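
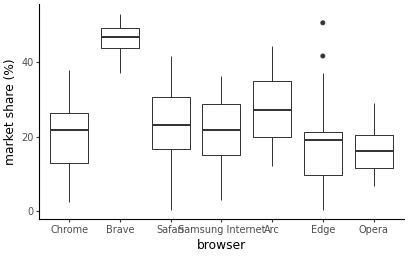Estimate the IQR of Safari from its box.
≈ 15

Q3 ≈ 30, Q1 ≈ 15; IQR ≈ 15.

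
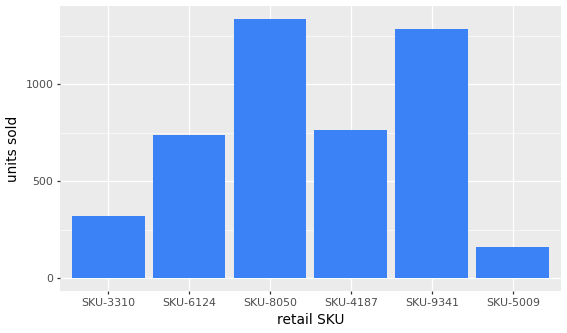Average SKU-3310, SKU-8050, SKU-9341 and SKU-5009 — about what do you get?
(400 + 1400 + 1200 + 200) / 4 ≈ 800.

≈ 800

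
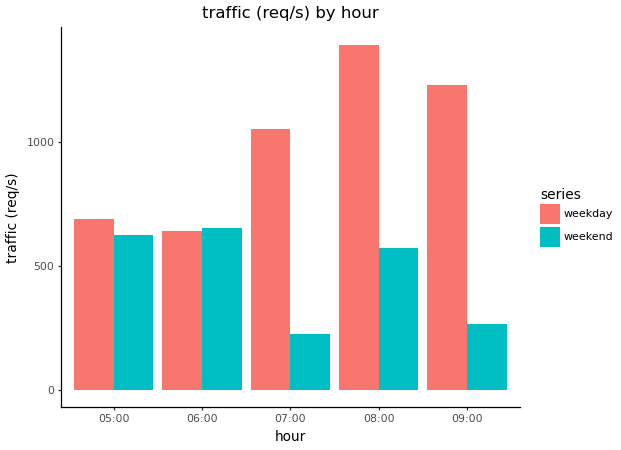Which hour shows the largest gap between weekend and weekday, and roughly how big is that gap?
09:00, ≈ 1000 req/s

09:00: weekend ≈ 200, weekday ≈ 1200 → gap ≈ 1000. Next-largest (07:00) is only ≈ 800.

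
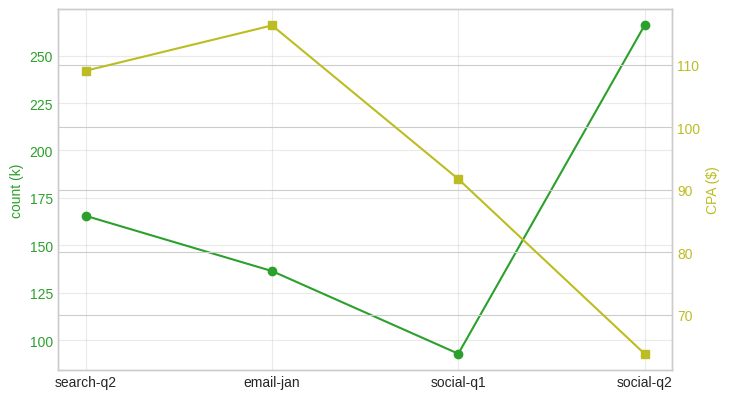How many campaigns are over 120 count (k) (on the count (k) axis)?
3

Above 120: search-q2, email-jan, social-q2.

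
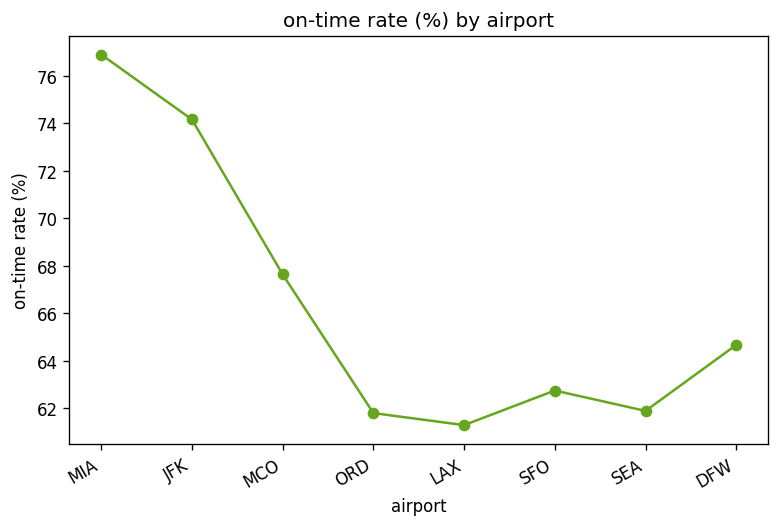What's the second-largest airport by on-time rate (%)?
JFK

Top 3: MIA ≈ 76, JFK ≈ 74, MCO ≈ 68.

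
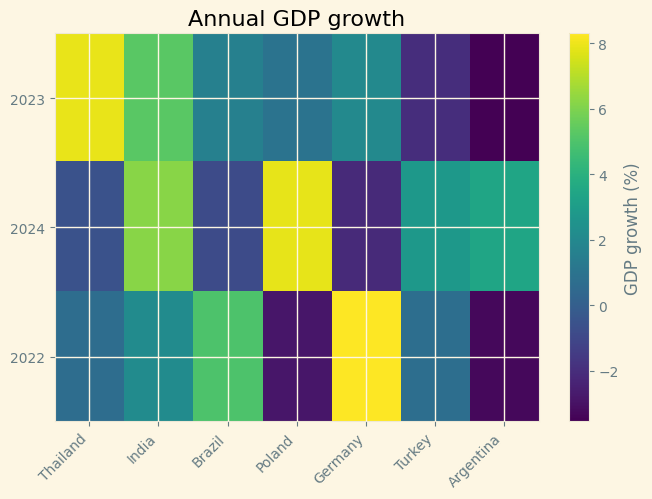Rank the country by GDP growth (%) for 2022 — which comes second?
Top 3 for 2022: Germany ≈ 8, Brazil ≈ 5, India ≈ 2.

Brazil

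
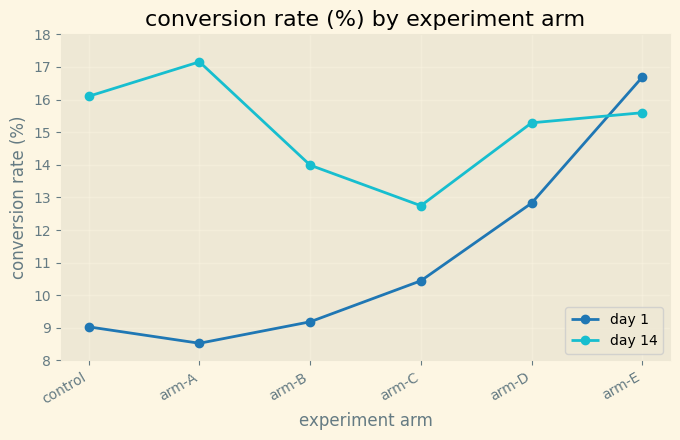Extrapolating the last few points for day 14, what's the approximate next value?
≈ 17.5

Last three: 13, 15, 16 → slope ≈ 1.5/step → next ≈ 17.5.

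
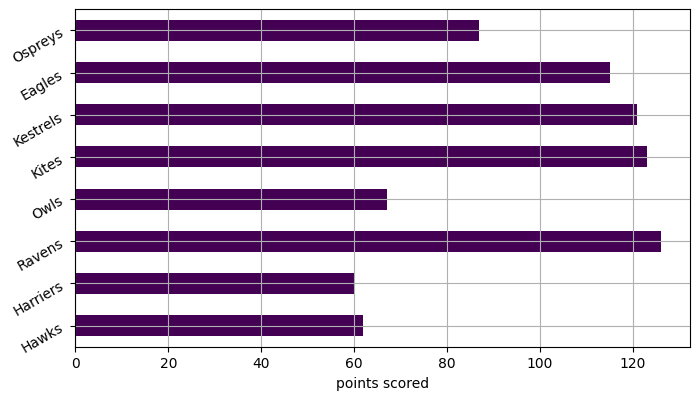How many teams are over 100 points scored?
Above 100: Ravens, Kites, Kestrels, Eagles.

4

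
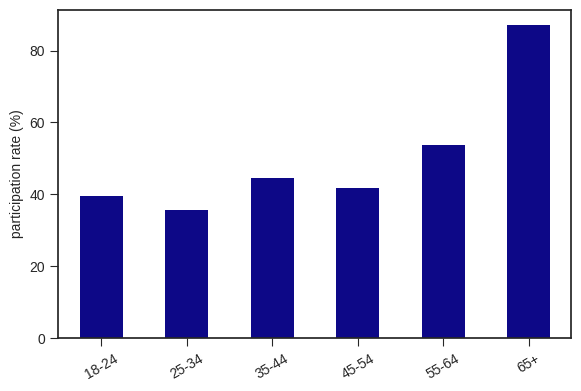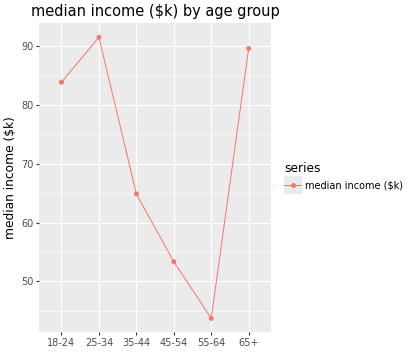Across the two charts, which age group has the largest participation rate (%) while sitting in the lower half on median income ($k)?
Chart 2 median median income ($k) ≈ 70; below-median age groups: 35-44, 45-54, 55-64. Among those, 55-64 has the highest participation rate (%) (≈ 50).

55-64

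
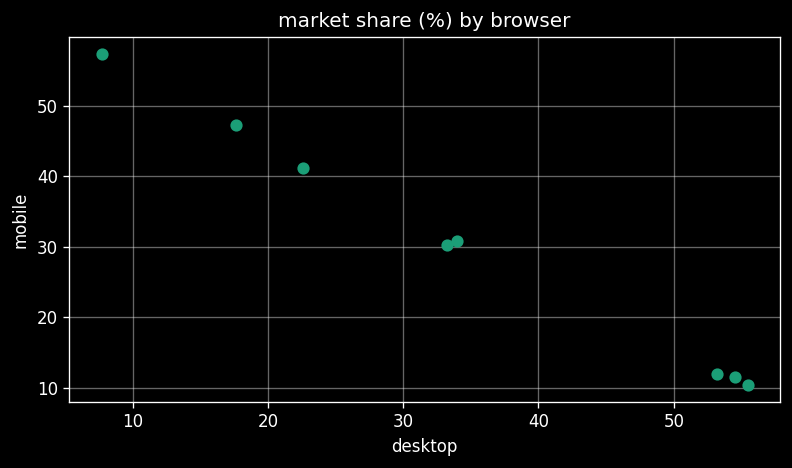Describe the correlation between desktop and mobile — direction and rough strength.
Points are negatively correlated; strong (|r| ≈ 1.0).

negative, strong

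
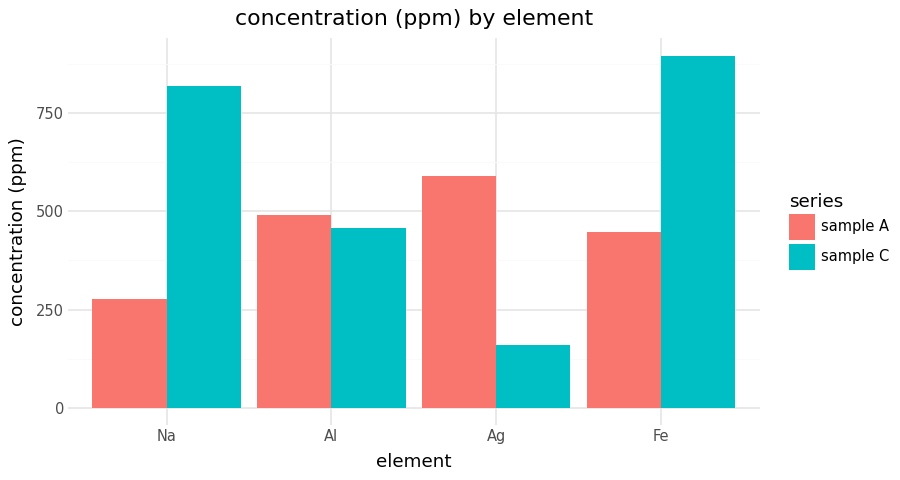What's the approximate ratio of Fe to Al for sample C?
Fe ≈ 900, Al ≈ 500; 900/500 ≈ 1.8.

≈ 1.8×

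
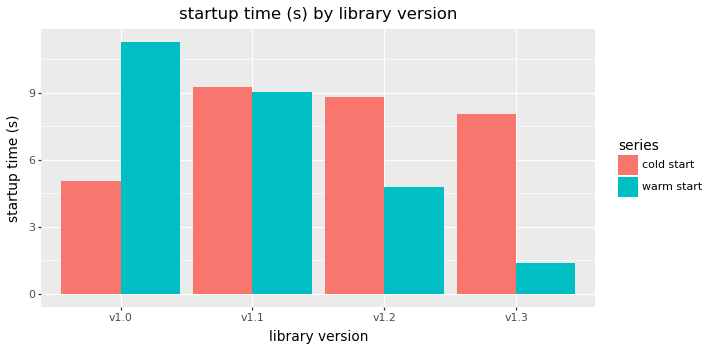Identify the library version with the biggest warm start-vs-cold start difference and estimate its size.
v1.3, ≈ 7 s

v1.3: warm start ≈ 1, cold start ≈ 8 → gap ≈ 7. Next-largest (v1.0) is only ≈ 6.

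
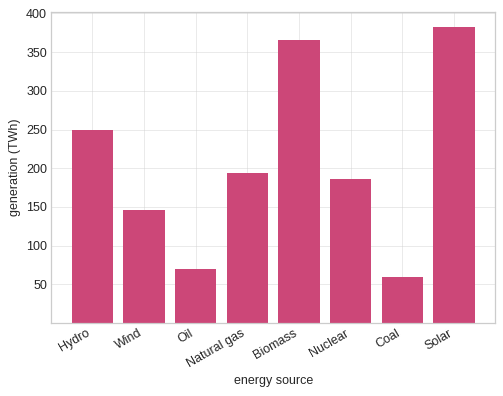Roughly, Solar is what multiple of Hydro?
Solar ≈ 400, Hydro ≈ 250; 400/250 ≈ 1.6.

≈ 1.6×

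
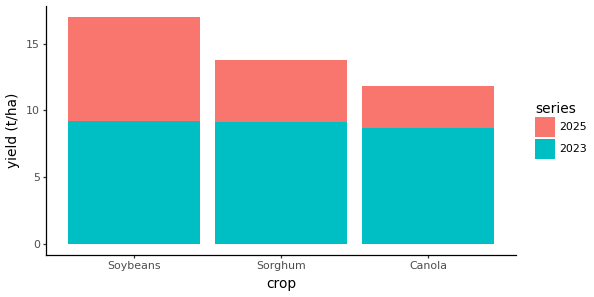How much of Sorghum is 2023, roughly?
2023 top ≈ 10, bottom ≈ 0; segment ≈ 10.

≈ 10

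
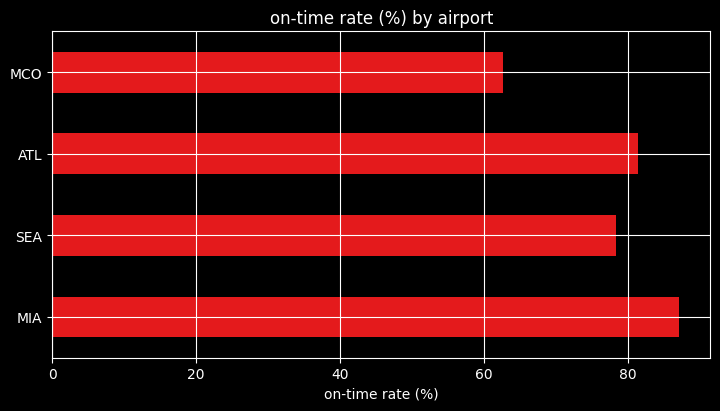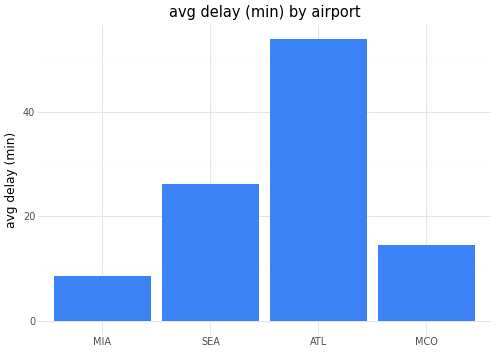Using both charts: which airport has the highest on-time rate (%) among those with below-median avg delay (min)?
Chart 2 median avg delay (min) ≈ 20; below-median airports: MIA, MCO. Among those, MIA has the highest on-time rate (%) (≈ 90).

MIA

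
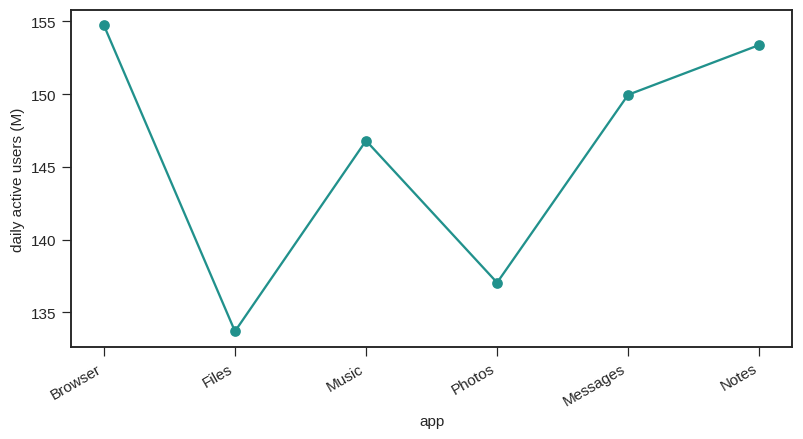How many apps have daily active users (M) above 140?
4

Above 140: Browser, Music, Messages, Notes.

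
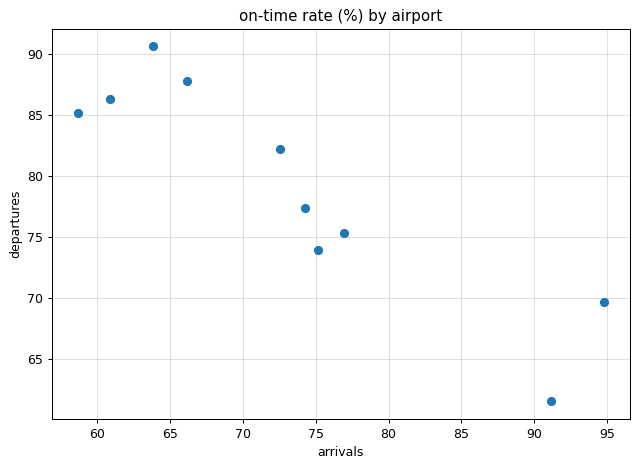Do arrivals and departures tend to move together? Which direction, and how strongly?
negative, strong

Points are negatively correlated; strong (|r| ≈ 0.9).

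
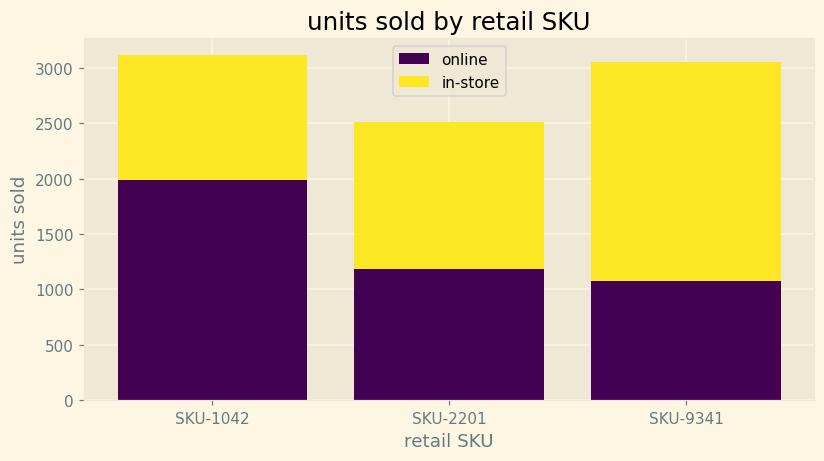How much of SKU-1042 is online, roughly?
≈ 2000

online top ≈ 2000, bottom ≈ 0; segment ≈ 2000.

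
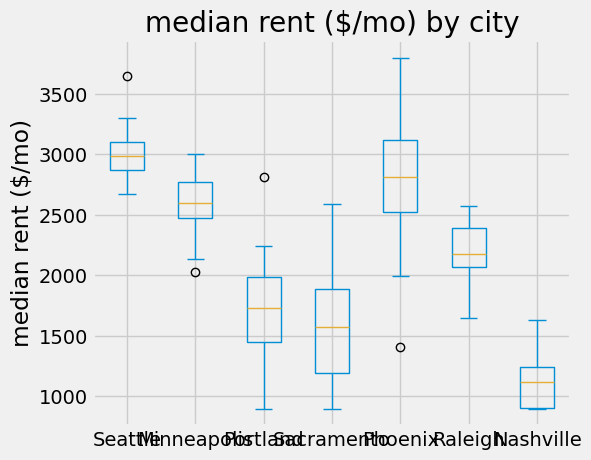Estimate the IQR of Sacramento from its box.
Q3 ≈ 1800, Q1 ≈ 1200; IQR ≈ 600.

≈ 600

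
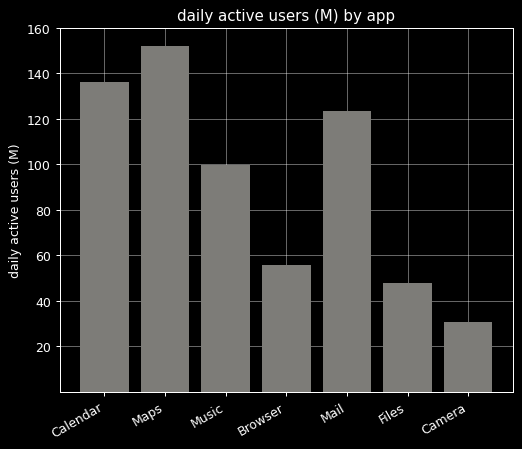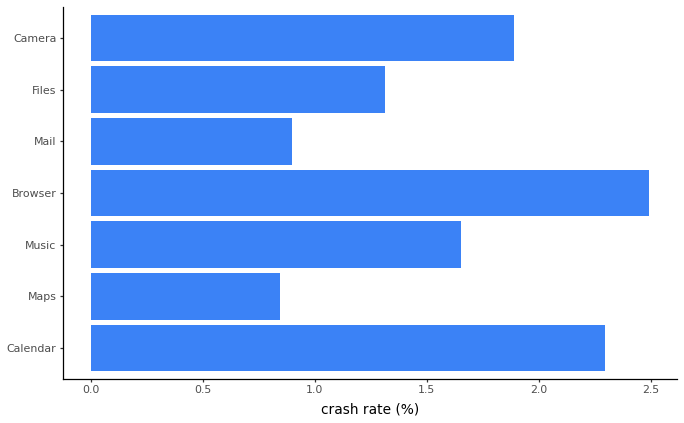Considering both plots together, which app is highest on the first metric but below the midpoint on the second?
Chart 2 median crash rate (%) ≈ 1.5; below-median apps: Maps, Mail, Files. Among those, Maps has the highest daily active users (M) (≈ 160).

Maps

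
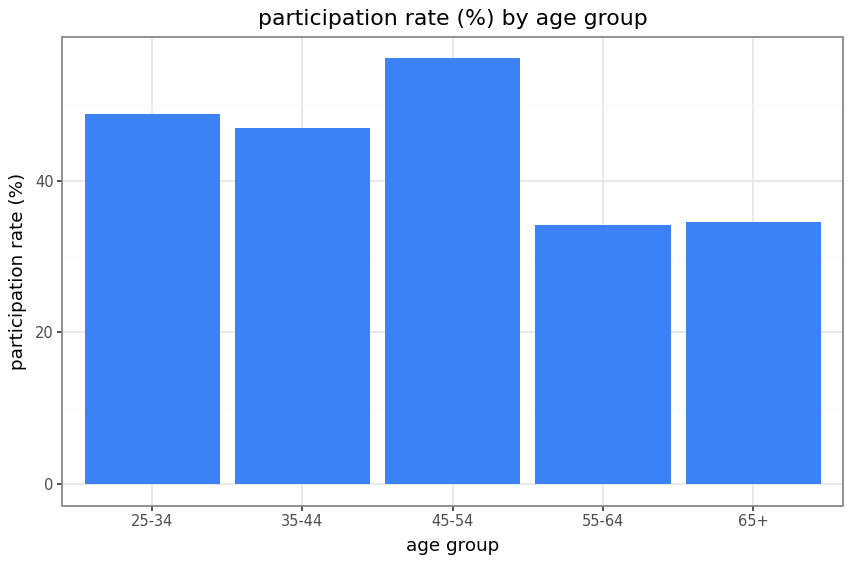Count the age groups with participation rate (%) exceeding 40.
Above 40: 25-34, 35-44, 45-54.

3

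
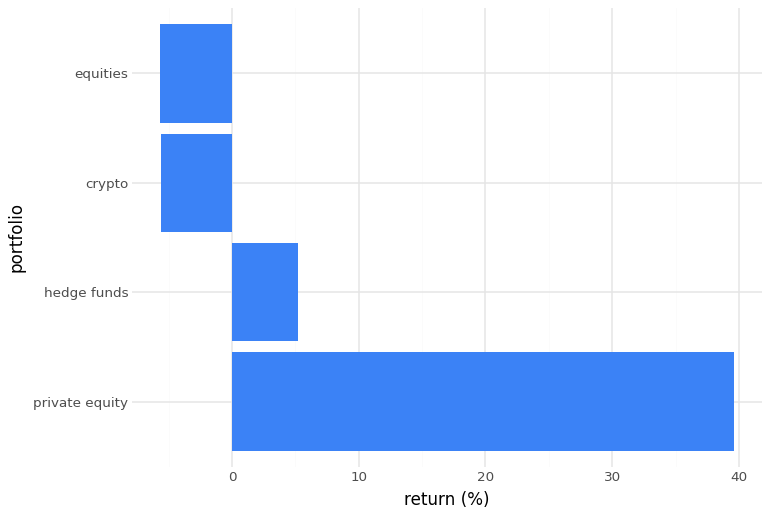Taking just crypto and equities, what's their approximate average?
(-5 + -5) / 2 ≈ -5.

≈ -5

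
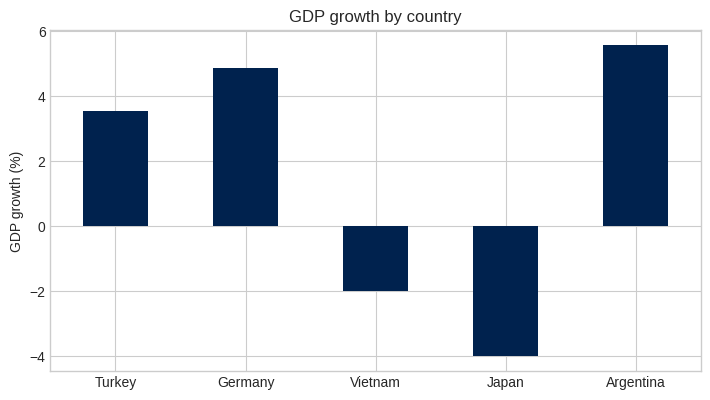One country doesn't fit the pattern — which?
Japan

Japan ≈ -4; the rest sit between ≈ -2 and ≈ 6.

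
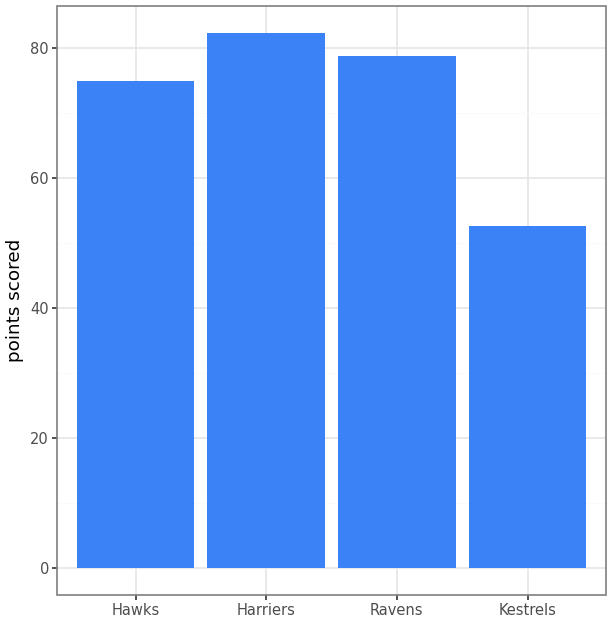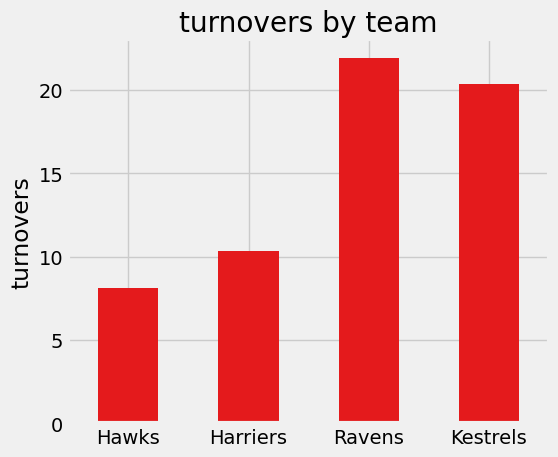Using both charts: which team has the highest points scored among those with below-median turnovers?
Harriers

Chart 2 median turnovers ≈ 15; below-median teams: Hawks, Harriers. Among those, Harriers has the highest points scored (≈ 80).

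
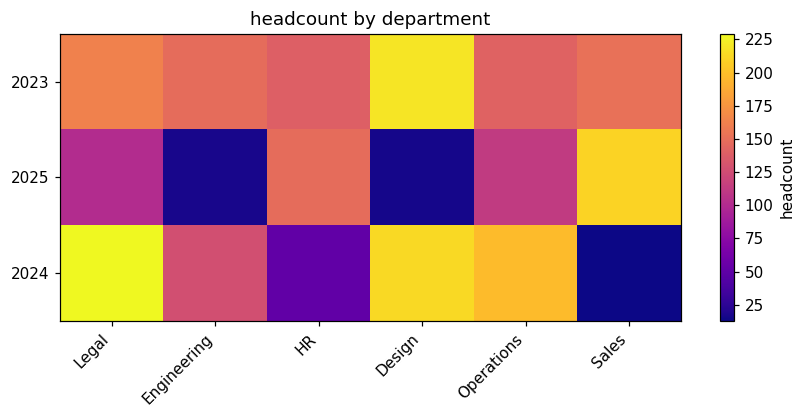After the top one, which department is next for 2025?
Top 3 for 2025: Sales ≈ 200, HR ≈ 140, Operations ≈ 120.

HR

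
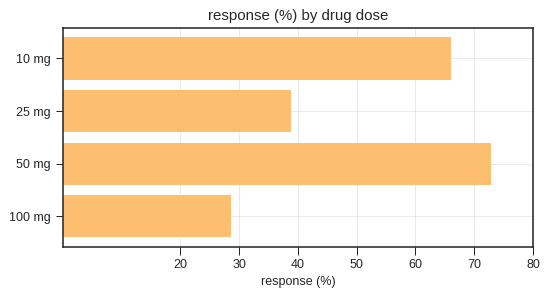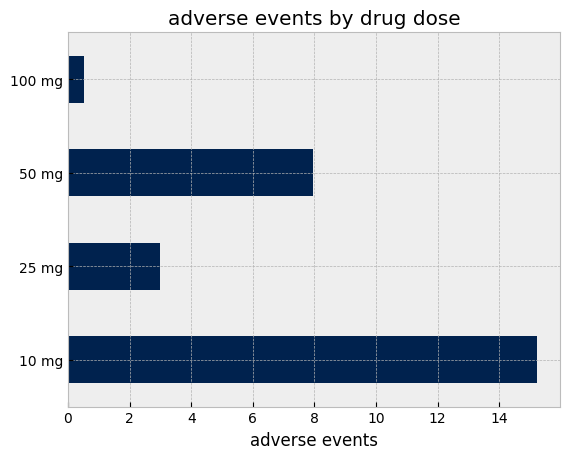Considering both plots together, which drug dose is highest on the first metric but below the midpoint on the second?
Chart 2 median adverse events ≈ 6; below-median drug doses: 25 mg, 100 mg. Among those, 25 mg has the highest response (%) (≈ 40).

25 mg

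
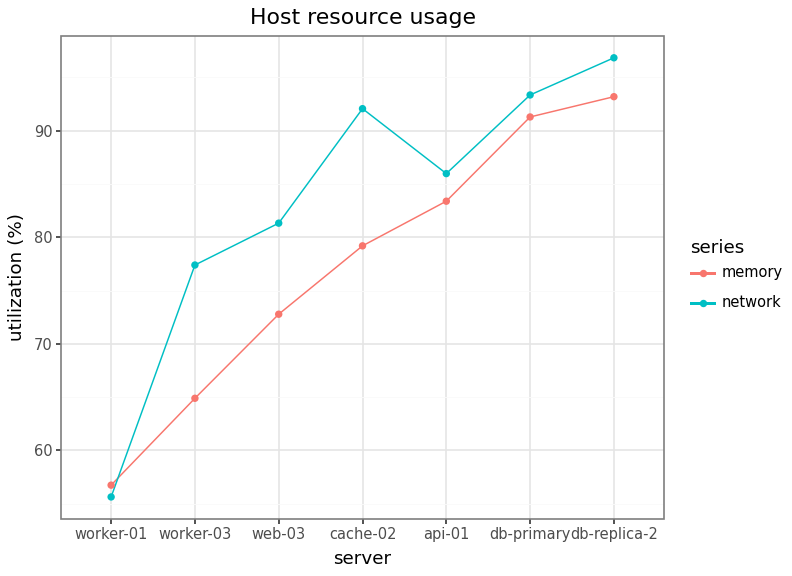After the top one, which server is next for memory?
db-primary

Top 3 for memory: db-replica-2 ≈ 95, db-primary ≈ 90, api-01 ≈ 85.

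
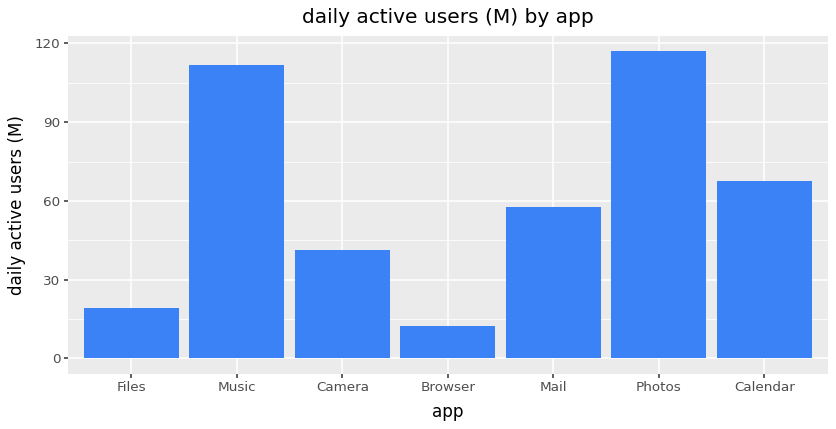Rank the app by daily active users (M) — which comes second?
Top 3: Photos ≈ 120, Music ≈ 110, Calendar ≈ 70.

Music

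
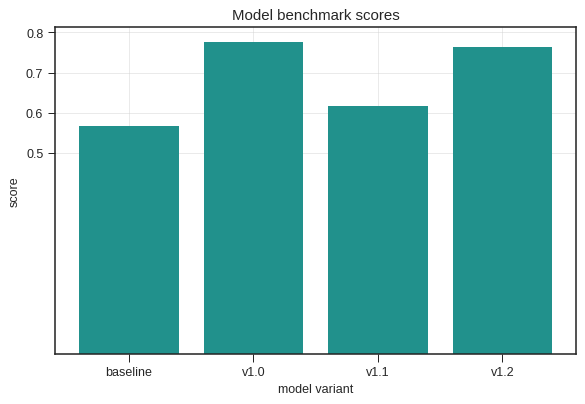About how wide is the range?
≈ 0.2

Max v1.0 ≈ 0.8, min baseline ≈ 0.6; range ≈ 0.2.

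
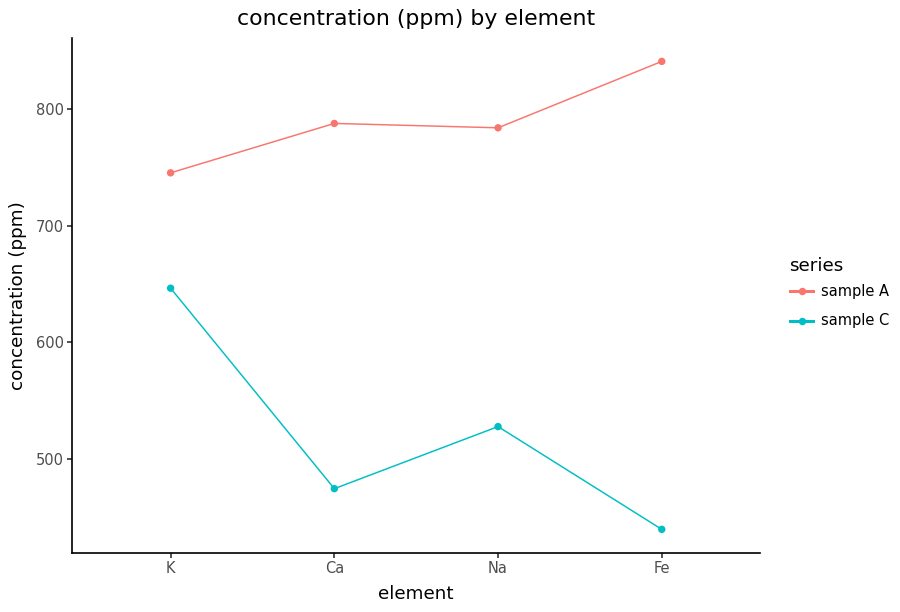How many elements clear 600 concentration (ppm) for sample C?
Above 600: K.

1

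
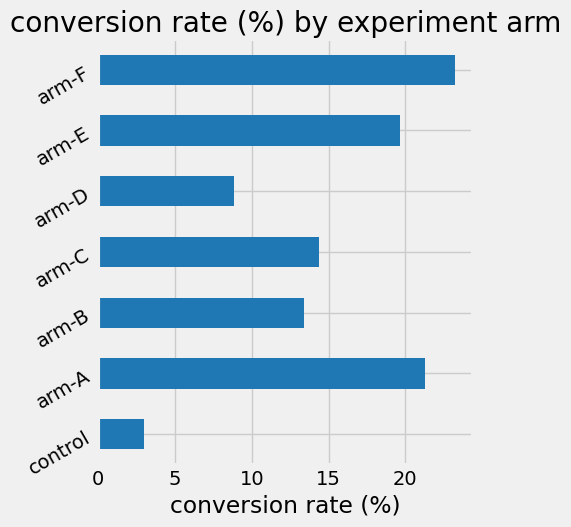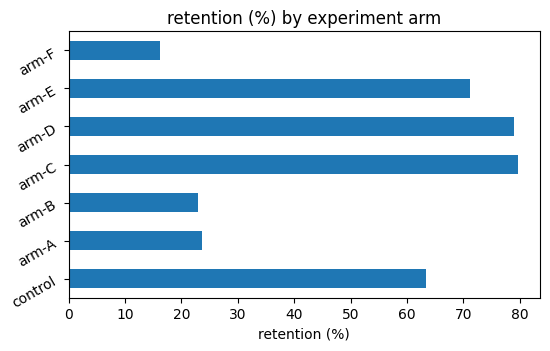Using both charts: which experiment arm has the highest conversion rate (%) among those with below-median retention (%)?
arm-F

Chart 2 median retention (%) ≈ 60; below-median experiment arms: arm-A, arm-B, arm-F. Among those, arm-F has the highest conversion rate (%) (≈ 25).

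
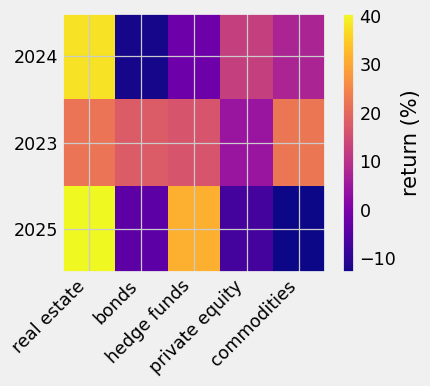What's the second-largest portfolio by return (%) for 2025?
hedge funds

Top 3 for 2025: real estate ≈ 40, hedge funds ≈ 30, bonds ≈ -5.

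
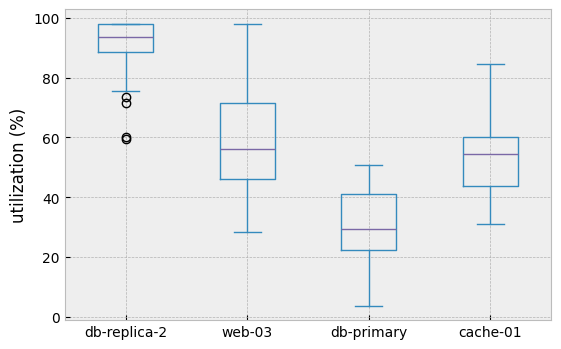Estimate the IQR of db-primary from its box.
≈ 20

Q3 ≈ 40, Q1 ≈ 20; IQR ≈ 20.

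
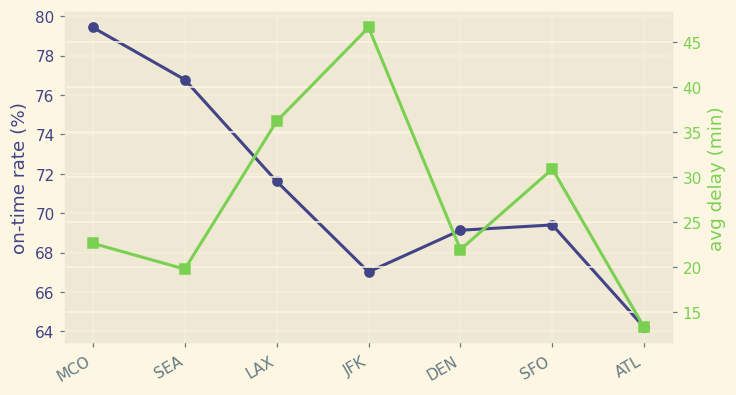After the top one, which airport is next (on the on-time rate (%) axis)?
Top 3 (on the on-time rate (%) axis): MCO ≈ 80, SEA ≈ 76, LAX ≈ 72.

SEA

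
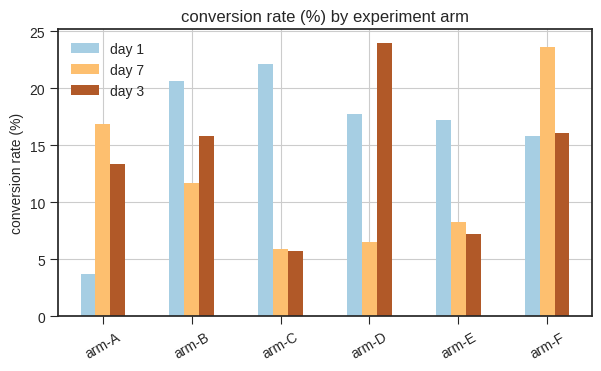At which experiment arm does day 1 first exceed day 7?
arm-B

arm-A: day 1 ≈ 4 vs day 7 ≈ 16 (not yet); arm-B: day 1 ≈ 20 vs day 7 ≈ 12 (first crossover).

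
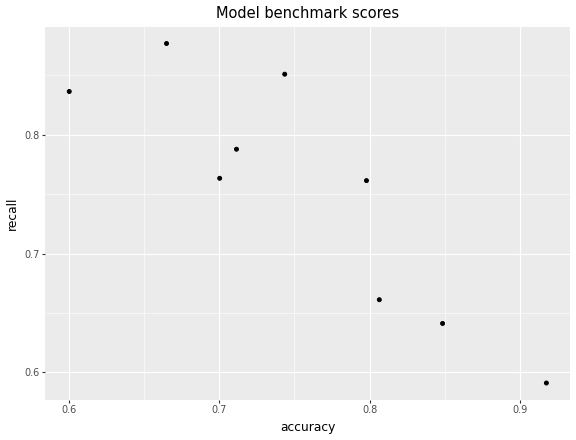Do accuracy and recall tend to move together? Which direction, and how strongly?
Points are negatively correlated; strong (|r| ≈ 0.9).

negative, strong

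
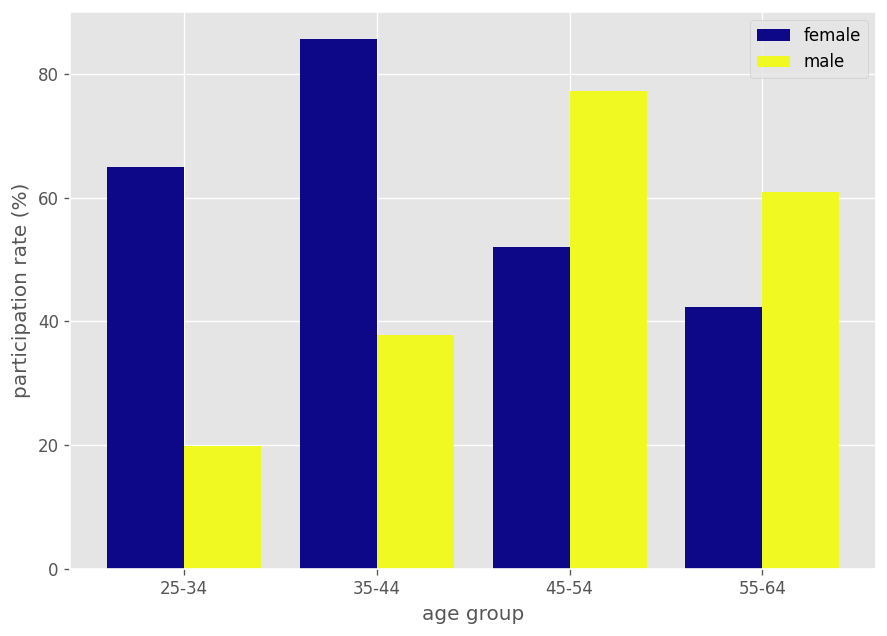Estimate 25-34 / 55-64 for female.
≈ 1.5×

25-34 ≈ 60, 55-64 ≈ 40; 60/40 ≈ 1.5.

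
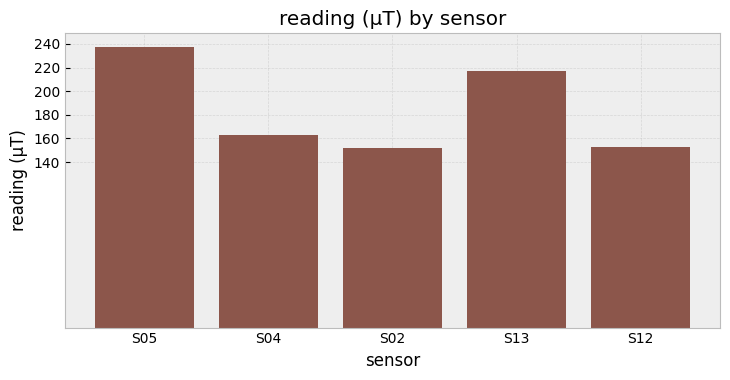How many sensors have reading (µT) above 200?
2

Above 200: S05, S13.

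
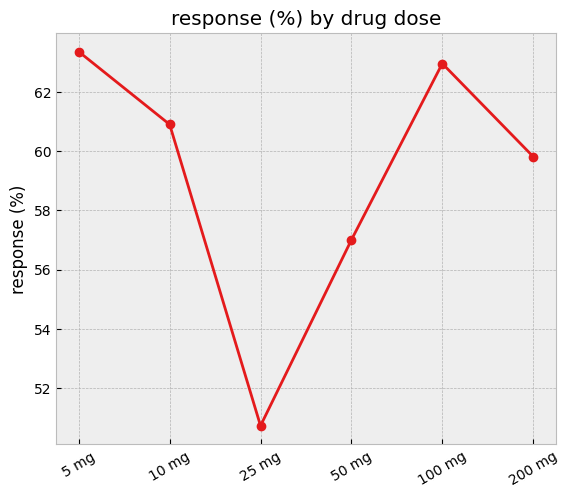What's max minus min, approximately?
Max 5 mg ≈ 64, min 25 mg ≈ 50; range ≈ 14.

≈ 14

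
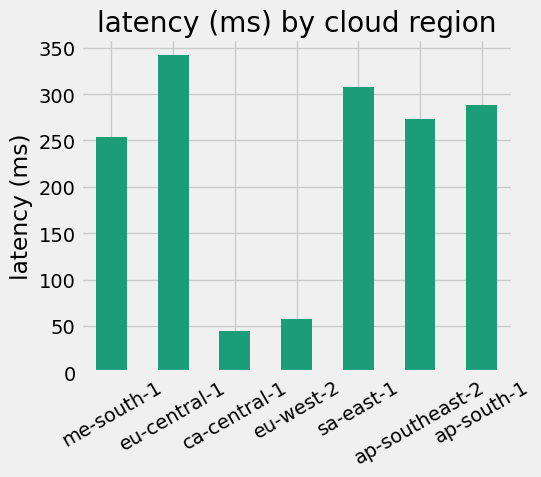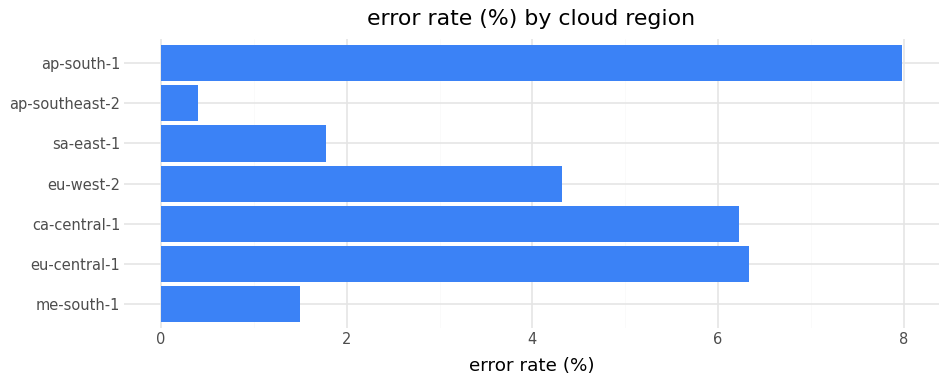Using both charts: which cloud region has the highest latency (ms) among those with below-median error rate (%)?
Chart 2 median error rate (%) ≈ 4; below-median cloud regions: me-south-1, sa-east-1, ap-southeast-2. Among those, sa-east-1 has the highest latency (ms) (≈ 300).

sa-east-1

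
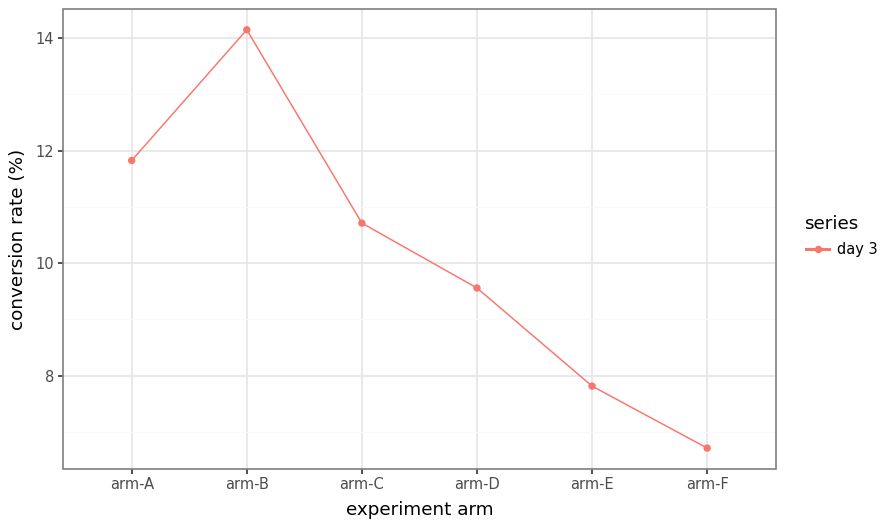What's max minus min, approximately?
≈ 7

Max arm-B ≈ 14, min arm-F ≈ 7; range ≈ 7.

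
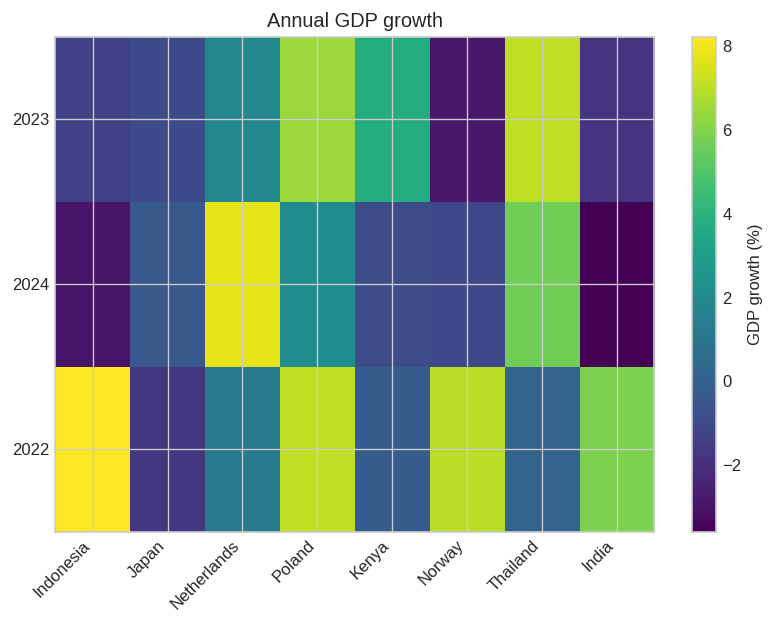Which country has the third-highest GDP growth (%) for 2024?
Top 4 for 2024: Netherlands ≈ 8, Thailand ≈ 6, Poland ≈ 2, Japan ≈ 0.

Poland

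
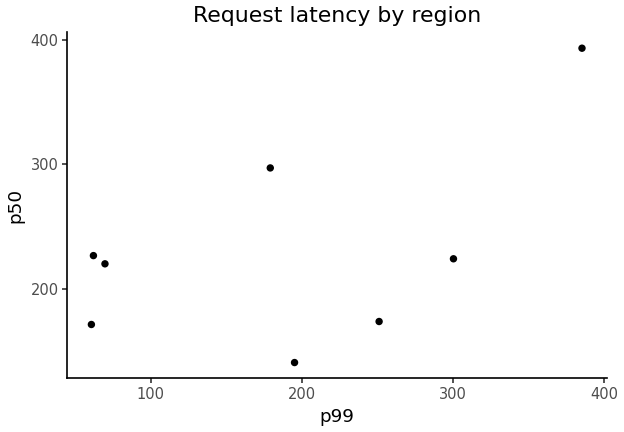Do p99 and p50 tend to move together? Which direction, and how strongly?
positive, moderate

Points are positively correlated; moderate (|r| ≈ 0.5).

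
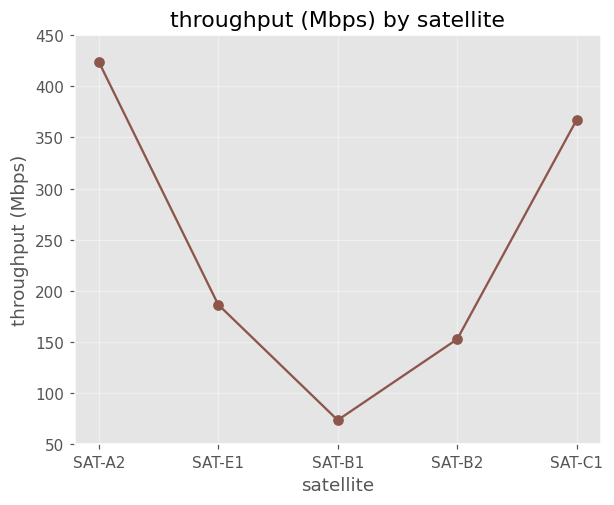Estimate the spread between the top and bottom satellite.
Max SAT-A2 ≈ 400, min SAT-B1 ≈ 50; range ≈ 350.

≈ 350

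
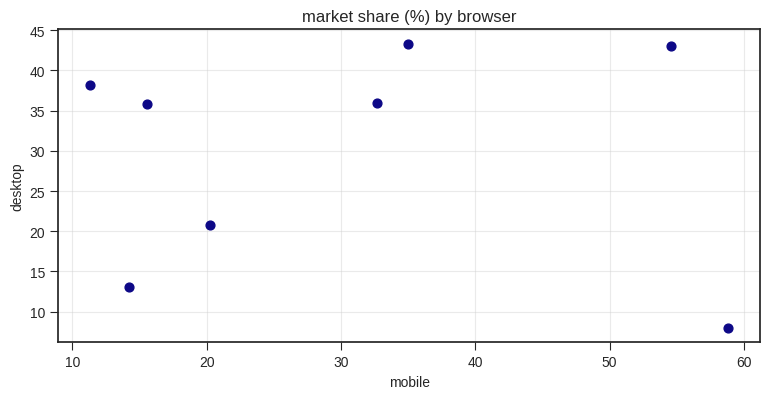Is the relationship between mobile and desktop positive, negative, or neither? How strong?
Points are roughly uncorrelated; weak (|r| ≈ 0.1).

no clear correlation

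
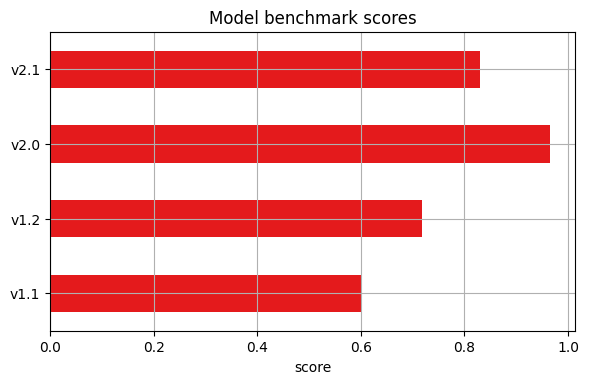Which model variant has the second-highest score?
v2.1

Top 3: v2.0 ≈ 1.0, v2.1 ≈ 0.8, v1.2 ≈ 0.7.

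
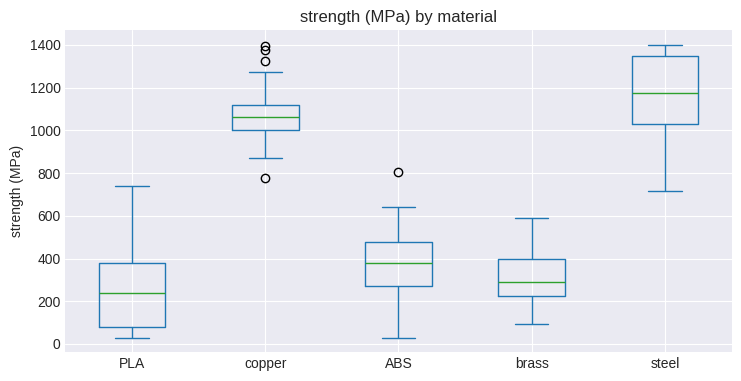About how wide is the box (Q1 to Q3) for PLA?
Q3 ≈ 400, Q1 ≈ 100; IQR ≈ 300.

≈ 300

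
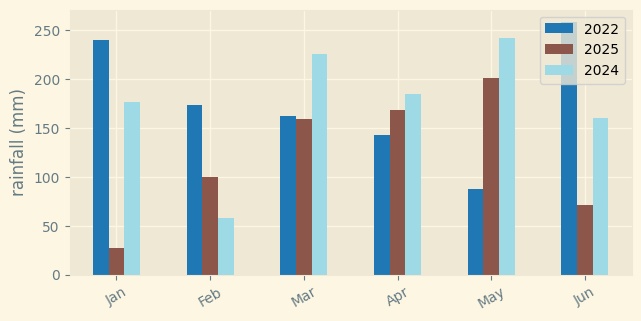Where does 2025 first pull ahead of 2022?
Apr

Mar: 2025 ≈ 150 vs 2022 ≈ 150 (not yet); Apr: 2025 ≈ 175 vs 2022 ≈ 150 (first crossover).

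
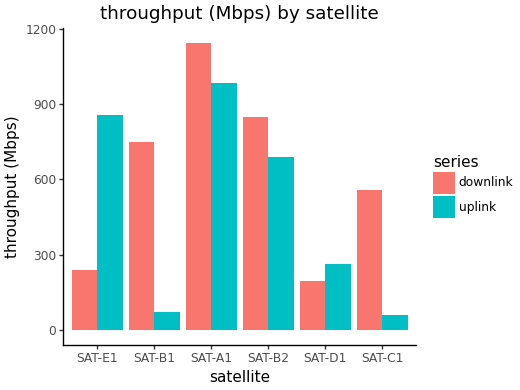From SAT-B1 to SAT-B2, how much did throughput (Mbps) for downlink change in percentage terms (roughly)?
SAT-B1 ≈ 700, SAT-B2 ≈ 800; (800 − 700) / 700 ≈ +14.3%.

≈ +14.3%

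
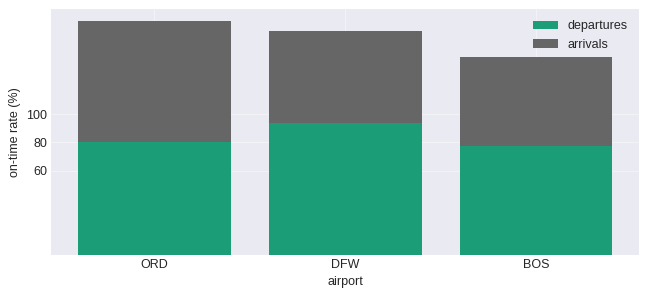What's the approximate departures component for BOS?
≈ 80

departures top ≈ 80, bottom ≈ 0; segment ≈ 80.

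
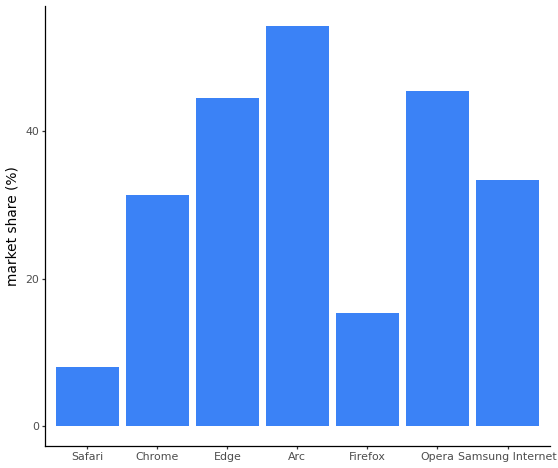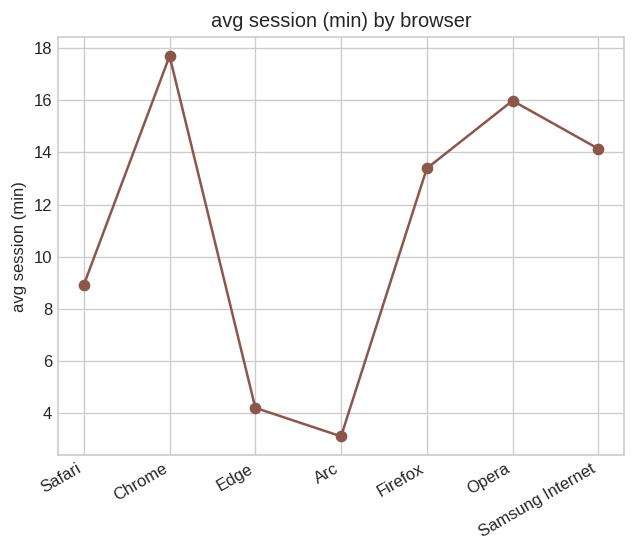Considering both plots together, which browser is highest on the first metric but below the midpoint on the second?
Chart 2 median avg session (min) ≈ 14; below-median browsers: Safari, Edge, Arc. Among those, Arc has the highest market share (%) (≈ 55).

Arc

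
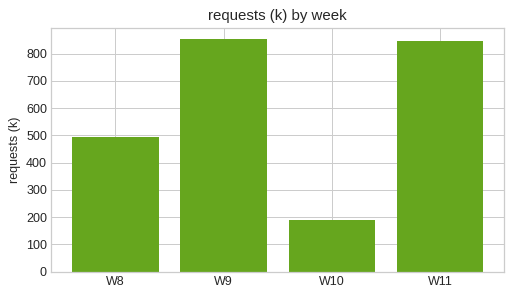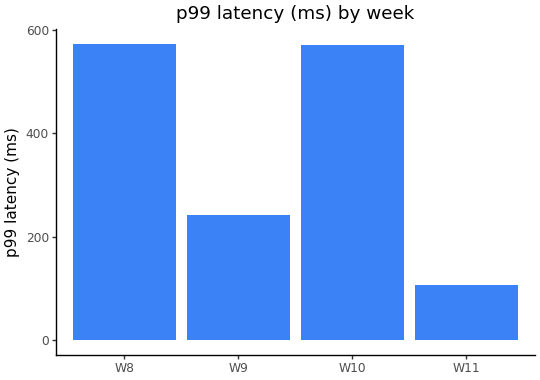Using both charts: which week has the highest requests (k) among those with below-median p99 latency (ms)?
W9

Chart 2 median p99 latency (ms) ≈ 400; below-median weeks: W9, W11. Among those, W9 has the highest requests (k) (≈ 900).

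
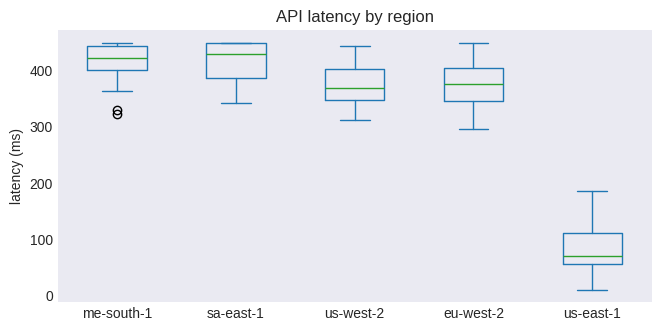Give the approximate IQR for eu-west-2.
≈ 50

Q3 ≈ 400, Q1 ≈ 350; IQR ≈ 50.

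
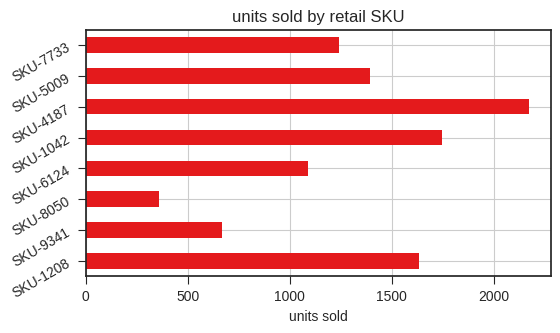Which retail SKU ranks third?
Top 4: SKU-4187 ≈ 2200, SKU-1042 ≈ 1800, SKU-1208 ≈ 1600, SKU-5009 ≈ 1400.

SKU-1208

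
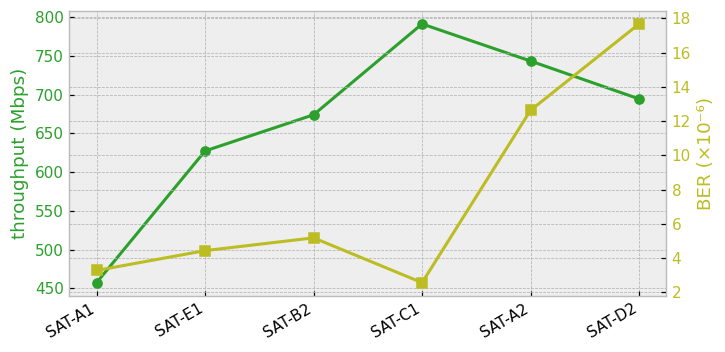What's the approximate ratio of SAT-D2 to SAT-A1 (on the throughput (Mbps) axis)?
≈ 1.56×

SAT-D2 ≈ 700, SAT-A1 ≈ 450; 700/450 ≈ 1.56.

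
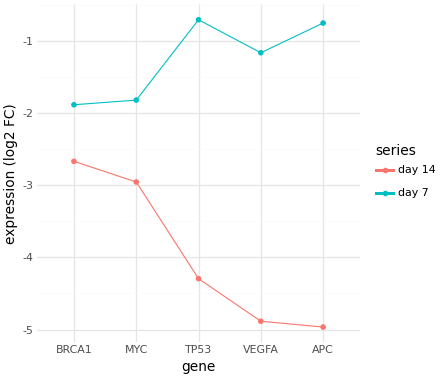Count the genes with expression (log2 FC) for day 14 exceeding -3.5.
Above -3.5: BRCA1, MYC.

2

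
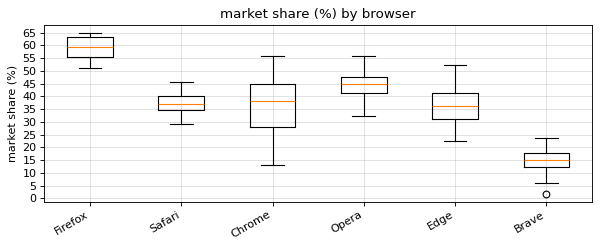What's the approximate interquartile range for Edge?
≈ 10

Q3 ≈ 40, Q1 ≈ 30; IQR ≈ 10.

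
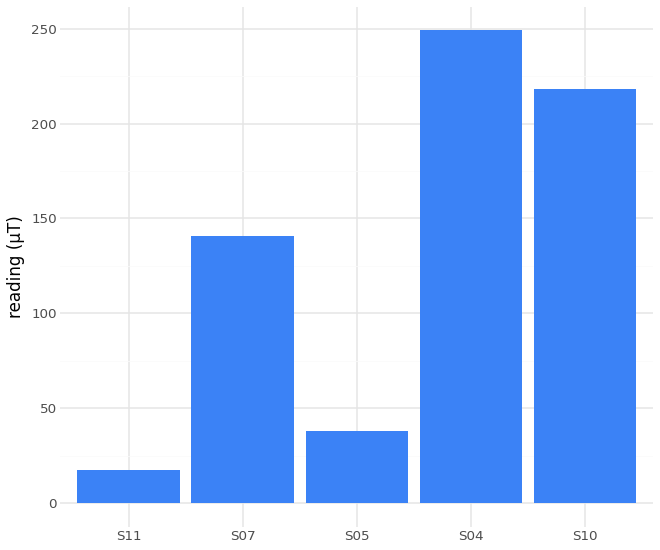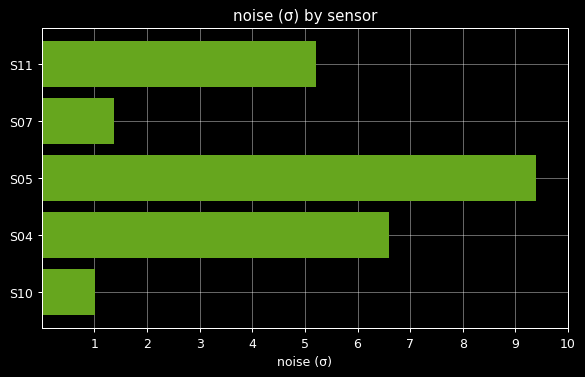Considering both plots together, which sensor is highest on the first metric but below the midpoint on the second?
Chart 2 median noise (σ) ≈ 5; below-median sensors: S07, S10. Among those, S10 has the highest reading (µT) (≈ 225).

S10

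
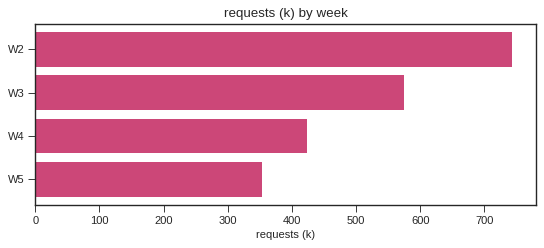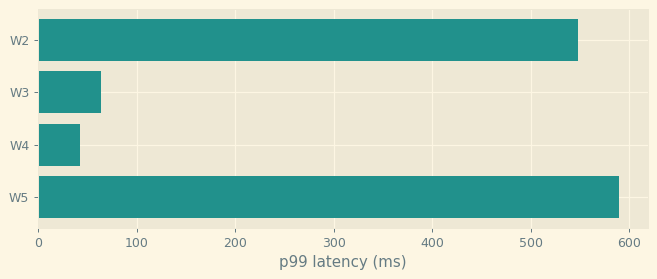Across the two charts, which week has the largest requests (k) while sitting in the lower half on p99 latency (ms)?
Chart 2 median p99 latency (ms) ≈ 300; below-median weeks: W3, W4. Among those, W3 has the highest requests (k) (≈ 600).

W3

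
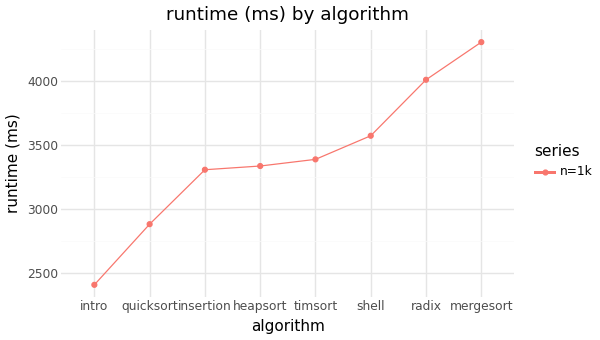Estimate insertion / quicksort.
insertion ≈ 3400, quicksort ≈ 2800; 3400/2800 ≈ 1.21.

≈ 1.21×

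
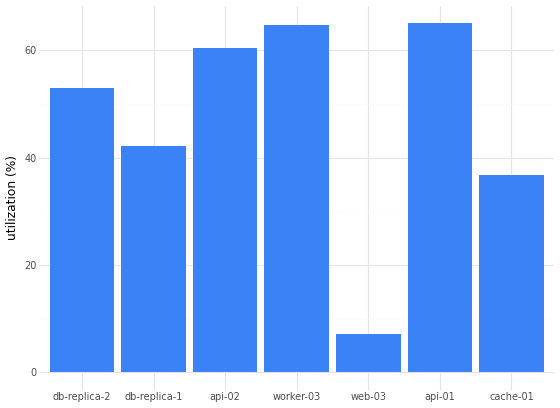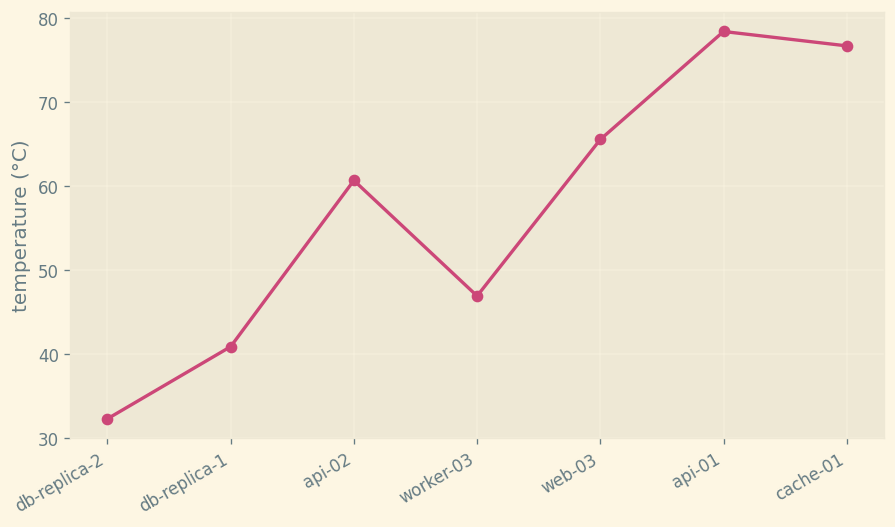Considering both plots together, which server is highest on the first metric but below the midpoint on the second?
Chart 2 median temperature (°C) ≈ 60; below-median servers: db-replica-2, db-replica-1, worker-03. Among those, worker-03 has the highest utilization (%) (≈ 60).

worker-03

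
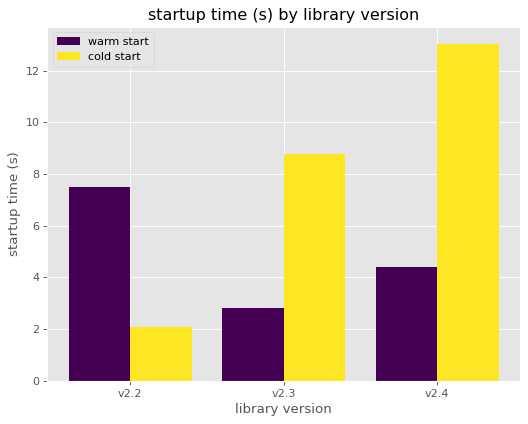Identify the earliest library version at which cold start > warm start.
v2.2: cold start ≈ 2 vs warm start ≈ 8 (not yet); v2.3: cold start ≈ 8 vs warm start ≈ 2 (first crossover).

v2.3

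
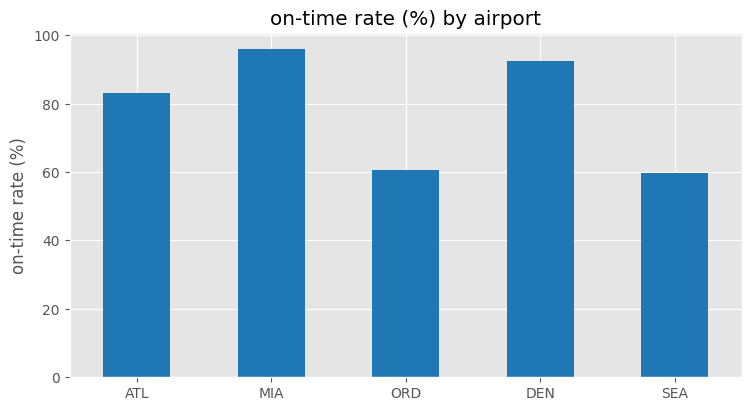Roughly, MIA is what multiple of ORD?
≈ 1.67×

MIA ≈ 100, ORD ≈ 60; 100/60 ≈ 1.67.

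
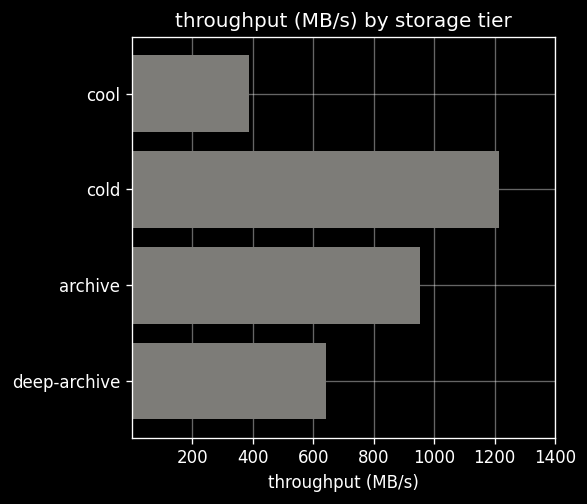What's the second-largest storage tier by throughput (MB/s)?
archive

Top 3: cold ≈ 1200, archive ≈ 1000, deep-archive ≈ 600.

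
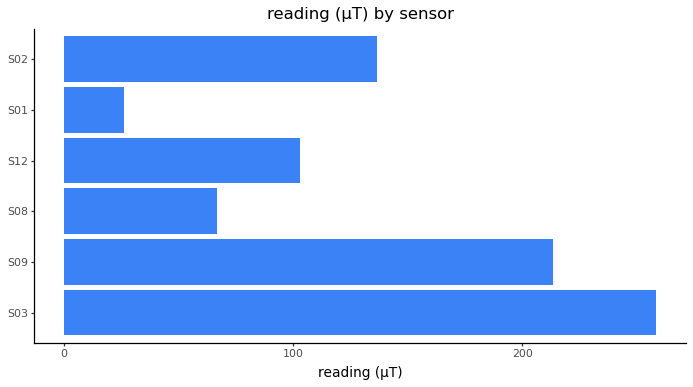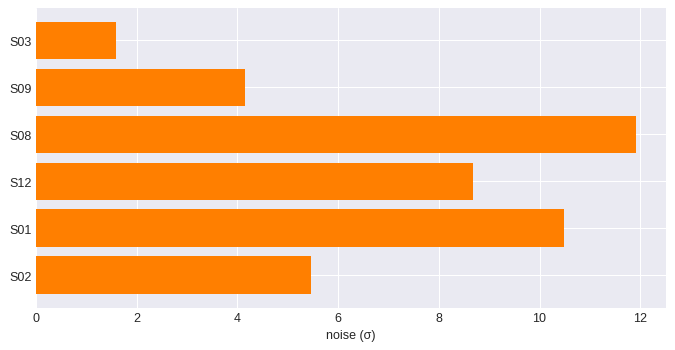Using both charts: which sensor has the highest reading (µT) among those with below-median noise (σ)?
Chart 2 median noise (σ) ≈ 8; below-median sensors: S03, S09, S02. Among those, S03 has the highest reading (µT) (≈ 250).

S03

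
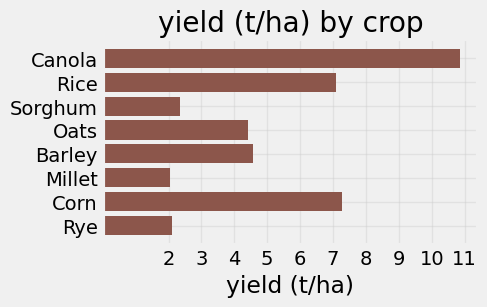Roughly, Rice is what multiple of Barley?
Rice ≈ 7, Barley ≈ 5; 7/5 ≈ 1.4.

≈ 1.4×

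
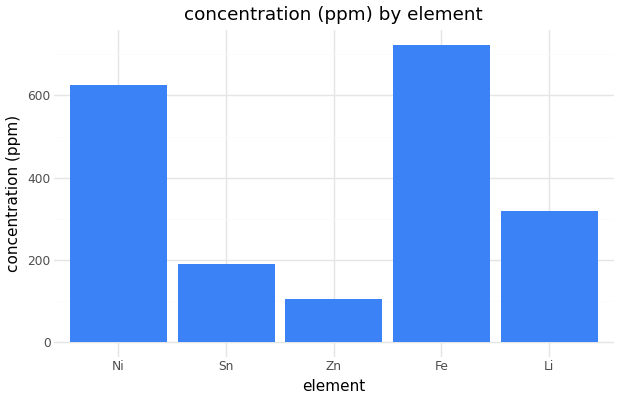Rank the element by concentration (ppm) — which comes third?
Li

Top 4: Fe ≈ 700, Ni ≈ 600, Li ≈ 300, Sn ≈ 200.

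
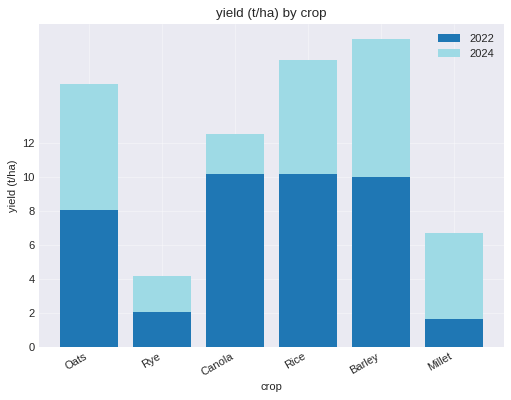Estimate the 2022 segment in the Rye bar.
≈ 2

2022 top ≈ 2, bottom ≈ 0; segment ≈ 2.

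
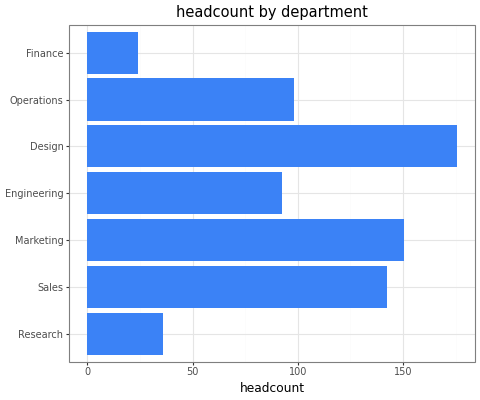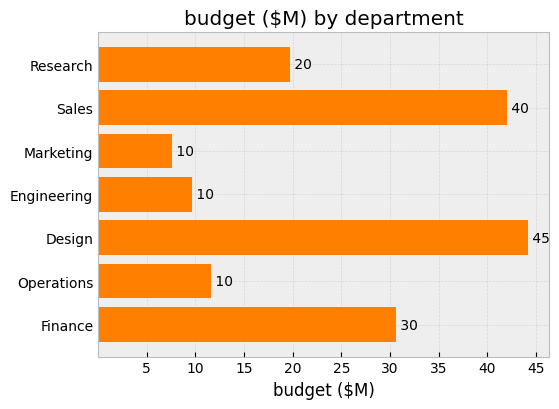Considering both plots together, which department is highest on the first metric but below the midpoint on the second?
Marketing

Chart 2 median budget ($M) ≈ 20; below-median departments: Marketing, Engineering, Operations. Among those, Marketing has the highest headcount (≈ 160).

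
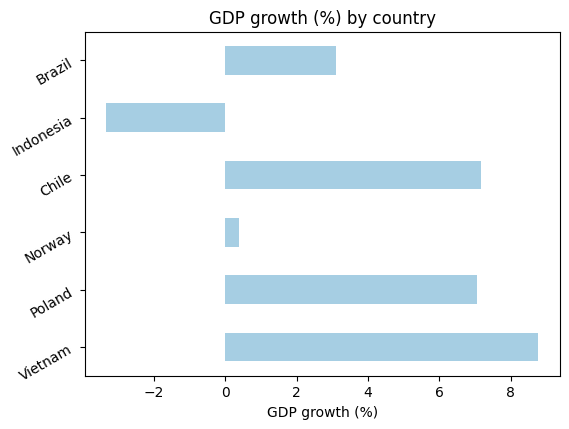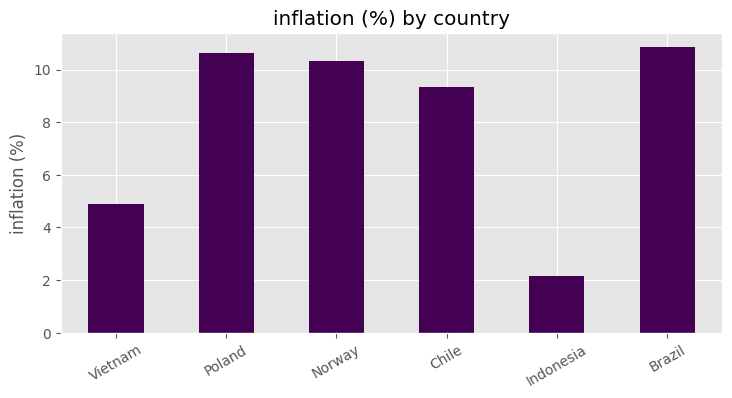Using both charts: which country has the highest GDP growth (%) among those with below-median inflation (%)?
Vietnam

Chart 2 median inflation (%) ≈ 10; below-median countries: Vietnam, Chile, Indonesia. Among those, Vietnam has the highest GDP growth (%) (≈ 9).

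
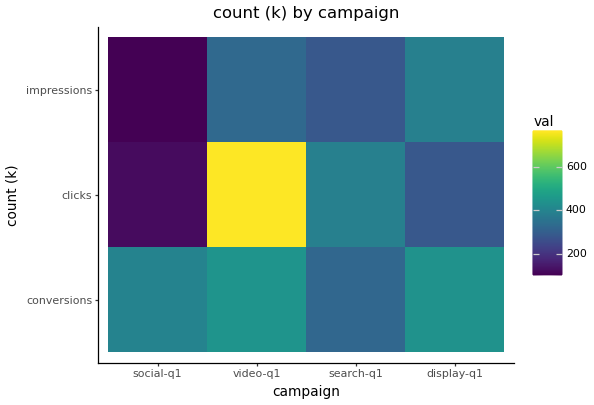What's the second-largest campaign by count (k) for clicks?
Top 3 for clicks: video-q1 ≈ 800, search-q1 ≈ 400, display-q1 ≈ 300.

search-q1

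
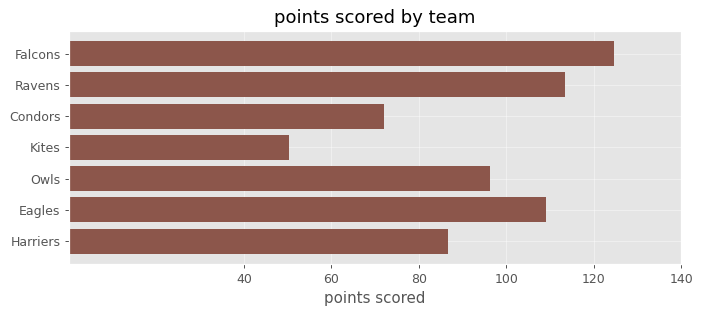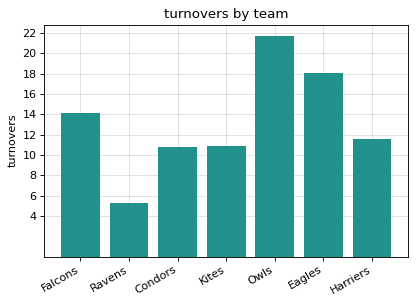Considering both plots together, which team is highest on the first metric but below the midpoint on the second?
Ravens

Chart 2 median turnovers ≈ 12; below-median teams: Ravens, Condors, Kites. Among those, Ravens has the highest points scored (≈ 120).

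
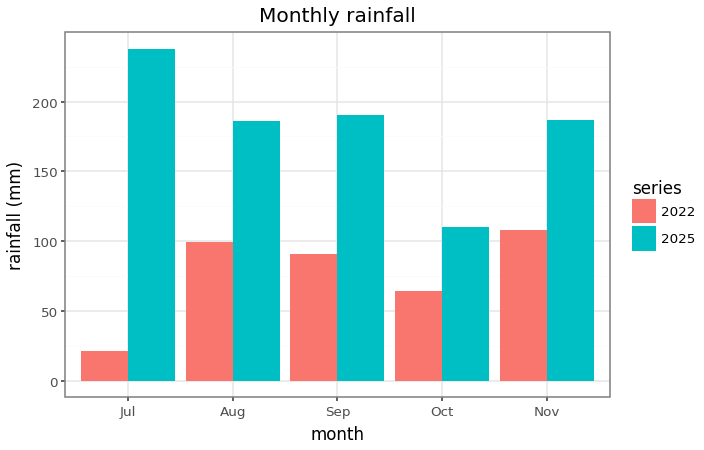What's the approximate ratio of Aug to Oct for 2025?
≈ 1.8×

Aug ≈ 180, Oct ≈ 100; 180/100 ≈ 1.8.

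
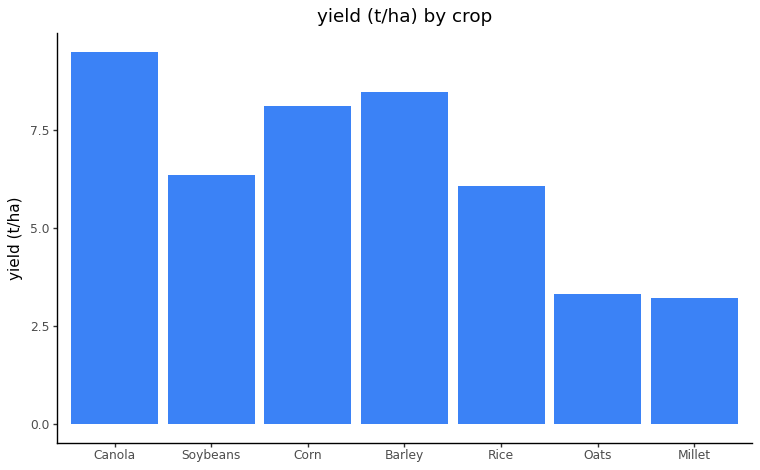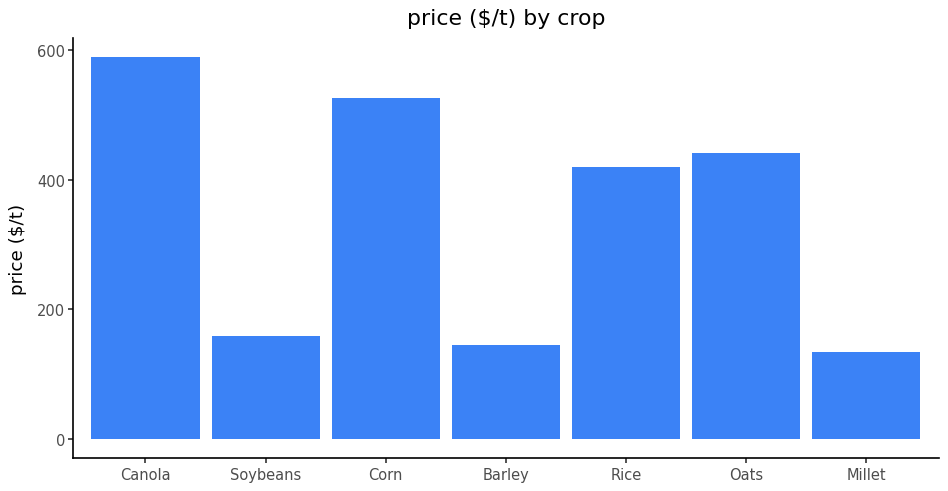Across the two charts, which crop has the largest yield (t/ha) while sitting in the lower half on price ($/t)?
Chart 2 median price ($/t) ≈ 400; below-median crops: Soybeans, Barley, Millet. Among those, Barley has the highest yield (t/ha) (≈ 8).

Barley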